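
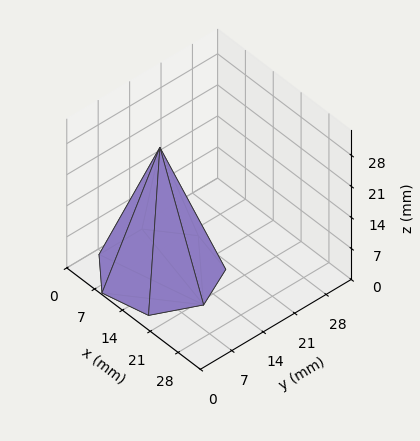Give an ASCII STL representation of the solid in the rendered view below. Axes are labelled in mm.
Reading the render: the shape is a regular 7-sided pyramid, base circumscribed radius ≈ 11 mm, apex at z ≈ 28 mm (dimensions read to the nearest mm from the axis ticks). For the STL, each face is triangulated and given an outward normal.

solid part
  facet normal 0.0000 0.0000 -1.0000
    outer loop
      vertex 8.552 21.724 0.000
      vertex 17.858 19.600 0.000
      vertex 22.000 11.000 0.000
    endloop
  endfacet
  facet normal 0.0000 0.0000 -1.0000
    outer loop
      vertex 1.089 15.773 0.000
      vertex 8.552 21.724 0.000
      vertex 22.000 11.000 0.000
    endloop
  endfacet
  facet normal 0.0000 0.0000 -1.0000
    outer loop
      vertex 1.089 6.227 0.000
      vertex 1.089 15.773 0.000
      vertex 22.000 11.000 0.000
    endloop
  endfacet
  facet normal 0.0000 0.0000 -1.0000
    outer loop
      vertex 8.552 0.276 0.000
      vertex 1.089 6.227 0.000
      vertex 22.000 11.000 0.000
    endloop
  endfacet
  facet normal 0.0000 0.0000 -1.0000
    outer loop
      vertex 17.858 2.400 0.000
      vertex 8.552 0.276 0.000
      vertex 22.000 11.000 0.000
    endloop
  endfacet
  facet normal 0.8493 0.4091 0.3337
    outer loop
      vertex 22.000 11.000 0.000
      vertex 17.858 19.600 0.000
      vertex 11.000 11.000 28.000
    endloop
  endfacet
  facet normal 0.2098 0.9191 0.3337
    outer loop
      vertex 17.858 19.600 0.000
      vertex 8.552 21.724 0.000
      vertex 11.000 11.000 28.000
    endloop
  endfacet
  facet normal -0.5877 0.7370 0.3337
    outer loop
      vertex 8.552 21.724 0.000
      vertex 1.089 15.773 0.000
      vertex 11.000 11.000 28.000
    endloop
  endfacet
  facet normal -0.9427 0.0000 0.3337
    outer loop
      vertex 1.089 15.773 0.000
      vertex 1.089 6.227 0.000
      vertex 11.000 11.000 28.000
    endloop
  endfacet
  facet normal -0.5877 -0.7370 0.3337
    outer loop
      vertex 1.089 6.227 0.000
      vertex 8.552 0.276 0.000
      vertex 11.000 11.000 28.000
    endloop
  endfacet
  facet normal 0.2098 -0.9191 0.3337
    outer loop
      vertex 8.552 0.276 0.000
      vertex 17.858 2.400 0.000
      vertex 11.000 11.000 28.000
    endloop
  endfacet
  facet normal 0.8493 -0.4091 0.3337
    outer loop
      vertex 17.858 2.400 0.000
      vertex 22.000 11.000 0.000
      vertex 11.000 11.000 28.000
    endloop
  endfacet
endsolid part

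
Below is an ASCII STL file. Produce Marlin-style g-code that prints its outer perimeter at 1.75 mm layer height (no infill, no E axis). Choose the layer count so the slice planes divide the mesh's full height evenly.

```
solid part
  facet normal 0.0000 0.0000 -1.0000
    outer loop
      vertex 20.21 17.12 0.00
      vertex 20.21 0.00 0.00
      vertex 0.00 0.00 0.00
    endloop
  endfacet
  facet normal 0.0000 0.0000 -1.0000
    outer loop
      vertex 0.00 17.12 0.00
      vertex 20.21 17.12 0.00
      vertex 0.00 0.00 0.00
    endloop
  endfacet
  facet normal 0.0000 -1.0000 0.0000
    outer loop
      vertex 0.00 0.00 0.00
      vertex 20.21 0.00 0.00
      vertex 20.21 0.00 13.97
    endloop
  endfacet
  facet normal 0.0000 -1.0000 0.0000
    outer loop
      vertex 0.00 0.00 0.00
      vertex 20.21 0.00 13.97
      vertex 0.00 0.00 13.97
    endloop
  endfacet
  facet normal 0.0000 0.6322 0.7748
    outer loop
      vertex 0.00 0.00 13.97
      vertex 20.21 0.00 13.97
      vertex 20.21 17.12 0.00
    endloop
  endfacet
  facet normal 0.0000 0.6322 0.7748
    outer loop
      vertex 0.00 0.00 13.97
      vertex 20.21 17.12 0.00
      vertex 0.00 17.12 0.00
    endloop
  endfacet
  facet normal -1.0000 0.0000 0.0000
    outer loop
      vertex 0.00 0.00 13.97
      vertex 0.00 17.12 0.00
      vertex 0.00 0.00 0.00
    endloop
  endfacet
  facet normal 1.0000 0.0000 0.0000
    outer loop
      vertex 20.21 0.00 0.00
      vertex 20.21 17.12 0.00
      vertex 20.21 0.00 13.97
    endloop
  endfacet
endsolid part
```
; perimeter-only toolpath
G21 ; units = mm
G90 ; absolute positioning
G28 ; home
; layer 1
G0 Z1.75
G0 X0.00 Y0.00
G1 X20.21 Y0.00
G1 X20.21 Y14.98
G1 X0.00 Y14.98
G1 X0.00 Y0.00
; layer 2
G0 Z3.49
G0 X0.00 Y0.00
G1 X20.21 Y0.00
G1 X20.21 Y12.84
G1 X0.00 Y12.84
G1 X0.00 Y0.00
; layer 3
G0 Z5.24
G0 X0.00 Y0.00
G1 X20.21 Y0.00
G1 X20.21 Y10.70
G1 X0.00 Y10.70
G1 X0.00 Y0.00
; layer 4
G0 Z6.99
G0 X0.00 Y0.00
G1 X20.21 Y0.00
G1 X20.21 Y8.56
G1 X0.00 Y8.56
G1 X0.00 Y0.00
; layer 5
G0 Z8.73
G0 X0.00 Y0.00
G1 X20.21 Y0.00
G1 X20.21 Y6.42
G1 X0.00 Y6.42
G1 X0.00 Y0.00
; layer 6
G0 Z10.48
G0 X0.00 Y0.00
G1 X20.21 Y0.00
G1 X20.21 Y4.28
G1 X0.00 Y4.28
G1 X0.00 Y0.00
; layer 7
G0 Z12.22
G0 X0.00 Y0.00
G1 X20.21 Y0.00
G1 X20.21 Y2.14
G1 X0.00 Y2.14
G1 X0.00 Y0.00
M2 ; end

The solid is a wedge (ramp): 20.2 × 17.1 mm base, rising to 14 mm along the y=0 edge and sloping linearly to z=0 at y=17.1. Slicing at Δz = 1.75 mm — 8 equal slices spanning the solid's height, so layer i sits at z = i·h/8 — gives 7 non-empty perimeters. Each is a 4-segment closed polygon; G0 lifts to the layer z and rapids to the start vertex, then G1 traces the edges. The cross-section shrinks linearly with z (the slice at the apex is degenerate and omitted).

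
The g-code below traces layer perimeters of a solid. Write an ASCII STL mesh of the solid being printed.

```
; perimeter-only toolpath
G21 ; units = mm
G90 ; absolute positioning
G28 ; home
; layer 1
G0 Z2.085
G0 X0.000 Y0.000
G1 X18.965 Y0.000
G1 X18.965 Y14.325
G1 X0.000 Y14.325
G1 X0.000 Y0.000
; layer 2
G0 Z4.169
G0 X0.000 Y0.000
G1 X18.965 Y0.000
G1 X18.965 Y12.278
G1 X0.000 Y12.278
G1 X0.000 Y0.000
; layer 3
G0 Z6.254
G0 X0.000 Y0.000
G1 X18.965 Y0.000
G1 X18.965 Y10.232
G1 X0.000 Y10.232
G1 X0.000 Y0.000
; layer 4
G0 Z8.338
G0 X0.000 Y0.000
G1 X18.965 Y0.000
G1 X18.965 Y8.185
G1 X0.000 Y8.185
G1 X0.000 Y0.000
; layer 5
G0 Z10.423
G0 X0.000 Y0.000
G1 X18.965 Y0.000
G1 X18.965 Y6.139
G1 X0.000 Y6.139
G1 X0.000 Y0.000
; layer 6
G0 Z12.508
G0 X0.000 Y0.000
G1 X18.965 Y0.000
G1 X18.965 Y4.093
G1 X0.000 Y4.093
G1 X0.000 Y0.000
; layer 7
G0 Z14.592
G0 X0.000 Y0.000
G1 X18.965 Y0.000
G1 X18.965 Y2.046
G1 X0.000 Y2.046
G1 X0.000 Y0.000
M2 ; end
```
solid part
  facet normal 0.0000 0.0000 -1.0000
    outer loop
      vertex 18.965 16.371 0.000
      vertex 18.965 0.000 0.000
      vertex 0.000 0.000 0.000
    endloop
  endfacet
  facet normal 0.0000 0.0000 -1.0000
    outer loop
      vertex 0.000 16.371 0.000
      vertex 18.965 16.371 0.000
      vertex 0.000 0.000 0.000
    endloop
  endfacet
  facet normal 0.0000 -1.0000 0.0000
    outer loop
      vertex 0.000 0.000 0.000
      vertex 18.965 0.000 0.000
      vertex 18.965 0.000 16.677
    endloop
  endfacet
  facet normal 0.0000 -1.0000 0.0000
    outer loop
      vertex 0.000 0.000 0.000
      vertex 18.965 0.000 16.677
      vertex 0.000 0.000 16.677
    endloop
  endfacet
  facet normal 0.0000 0.7136 0.7005
    outer loop
      vertex 0.000 0.000 16.677
      vertex 18.965 0.000 16.677
      vertex 18.965 16.371 0.000
    endloop
  endfacet
  facet normal 0.0000 0.7136 0.7005
    outer loop
      vertex 0.000 0.000 16.677
      vertex 18.965 16.371 0.000
      vertex 0.000 16.371 0.000
    endloop
  endfacet
  facet normal -1.0000 0.0000 0.0000
    outer loop
      vertex 0.000 0.000 16.677
      vertex 0.000 16.371 0.000
      vertex 0.000 0.000 0.000
    endloop
  endfacet
  facet normal 1.0000 0.0000 0.0000
    outer loop
      vertex 18.965 0.000 0.000
      vertex 18.965 16.371 0.000
      vertex 18.965 0.000 16.677
    endloop
  endfacet
endsolid part

The G0 Z moves step by Δz≈2.085 mm. The G1 loops shrink linearly with z, so the solid tapers from its base footprint up to z≈16.7. Closing with a flat bottom cap and the tapered top and triangulating gives 8 facets — a wedge (ramp): 19 × 16.4 mm base, rising to 16.7 mm along the y=0 edge and sloping linearly to z=0 at y=16.4.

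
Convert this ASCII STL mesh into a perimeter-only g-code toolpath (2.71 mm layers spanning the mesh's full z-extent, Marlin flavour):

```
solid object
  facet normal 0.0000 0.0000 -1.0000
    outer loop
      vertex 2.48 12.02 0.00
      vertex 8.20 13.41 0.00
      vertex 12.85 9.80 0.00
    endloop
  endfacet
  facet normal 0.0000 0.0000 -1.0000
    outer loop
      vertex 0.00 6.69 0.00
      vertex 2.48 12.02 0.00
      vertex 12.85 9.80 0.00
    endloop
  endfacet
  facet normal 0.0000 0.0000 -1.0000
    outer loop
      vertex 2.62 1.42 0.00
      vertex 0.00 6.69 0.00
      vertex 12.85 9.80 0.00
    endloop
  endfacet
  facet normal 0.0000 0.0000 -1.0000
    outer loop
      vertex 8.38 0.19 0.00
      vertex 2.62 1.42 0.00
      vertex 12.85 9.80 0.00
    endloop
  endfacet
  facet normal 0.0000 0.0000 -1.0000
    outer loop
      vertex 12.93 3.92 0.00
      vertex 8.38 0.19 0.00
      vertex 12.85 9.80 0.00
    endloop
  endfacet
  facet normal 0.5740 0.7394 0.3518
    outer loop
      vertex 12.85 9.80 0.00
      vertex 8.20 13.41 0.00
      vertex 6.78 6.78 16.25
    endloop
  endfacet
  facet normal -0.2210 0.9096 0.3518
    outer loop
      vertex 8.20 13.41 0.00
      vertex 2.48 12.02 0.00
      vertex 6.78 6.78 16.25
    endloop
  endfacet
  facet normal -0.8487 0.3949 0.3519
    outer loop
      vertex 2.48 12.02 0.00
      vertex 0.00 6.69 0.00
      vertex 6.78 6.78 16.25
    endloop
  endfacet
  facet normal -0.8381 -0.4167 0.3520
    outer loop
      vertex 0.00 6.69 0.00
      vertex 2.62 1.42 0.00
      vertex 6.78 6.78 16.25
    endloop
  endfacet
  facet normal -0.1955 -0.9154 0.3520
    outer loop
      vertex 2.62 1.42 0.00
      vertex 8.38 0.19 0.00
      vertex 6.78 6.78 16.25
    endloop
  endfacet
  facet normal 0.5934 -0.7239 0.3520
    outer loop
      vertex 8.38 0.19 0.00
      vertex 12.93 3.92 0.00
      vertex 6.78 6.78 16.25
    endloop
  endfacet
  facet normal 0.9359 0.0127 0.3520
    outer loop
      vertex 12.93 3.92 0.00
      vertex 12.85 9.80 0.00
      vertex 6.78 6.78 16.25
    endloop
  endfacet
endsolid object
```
; perimeter-only toolpath
G21 ; units = mm
G90 ; absolute positioning
G28 ; home
; layer 1
G0 Z2.71
G0 X11.84 Y9.30
G1 X7.96 Y12.30
G1 X3.20 Y11.15
G1 X1.13 Y6.71
G1 X3.31 Y2.31
G1 X8.11 Y1.29
G1 X11.90 Y4.40
G1 X11.84 Y9.30
; layer 2
G0 Z5.42
G0 X10.83 Y8.79
G1 X7.73 Y11.20
G1 X3.91 Y10.27
G1 X2.26 Y6.72
G1 X4.01 Y3.21
G1 X7.85 Y2.39
G1 X10.88 Y4.87
G1 X10.83 Y8.79
; layer 3
G0 Z8.12
G0 X9.81 Y8.29
G1 X7.49 Y10.10
G1 X4.63 Y9.40
G1 X3.39 Y6.74
G1 X4.70 Y4.10
G1 X7.58 Y3.49
G1 X9.86 Y5.35
G1 X9.81 Y8.29
; layer 4
G0 Z10.83
G0 X8.80 Y7.79
G1 X7.25 Y8.99
G1 X5.35 Y8.53
G1 X4.52 Y6.75
G1 X5.39 Y4.99
G1 X7.31 Y4.58
G1 X8.83 Y5.83
G1 X8.80 Y7.79
; layer 5
G0 Z13.54
G0 X7.79 Y7.28
G1 X7.02 Y7.88
G1 X6.06 Y7.65
G1 X5.65 Y6.77
G1 X6.09 Y5.89
G1 X7.05 Y5.68
G1 X7.80 Y6.30
G1 X7.79 Y7.28
M2 ; end

The solid is a regular 7-sided pyramid, base circumscribed radius ≈ 6.78 mm, apex at z ≈ 16.2 mm. Slicing at Δz = 2.71 mm — 6 equal slices spanning the solid's height, so layer i sits at z = i·h/6 — gives 5 non-empty perimeters. Each is a 7-segment closed polygon; G0 lifts to the layer z and rapids to the start vertex, then G1 traces the edges. The cross-section shrinks linearly with z (the slice at the apex is degenerate and omitted).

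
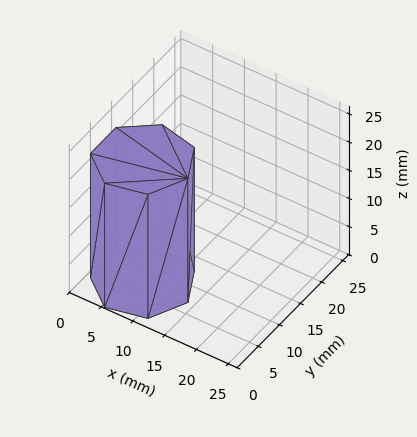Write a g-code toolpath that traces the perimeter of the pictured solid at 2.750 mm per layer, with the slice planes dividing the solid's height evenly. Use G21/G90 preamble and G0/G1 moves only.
Reading the render: the shape is a regular 7-sided prism (a cylinder approximated with 7 flat sides), circumscribed radius ≈ 7 mm, height ≈ 22 mm (dimensions read to the nearest mm from the axis ticks). For the g-code, the solid's height is divided into equal slices at the stated Δz and each level perimeter traced with G1 moves after a G0 lift.

; perimeter-only toolpath
G21 ; units = mm
G90 ; absolute positioning
G28 ; home
; layer 1
G0 Z2.750
G0 X14.000 Y7.000
G1 X11.364 Y12.473
G1 X5.442 Y13.824
G1 X0.693 Y10.037
G1 X0.693 Y3.963
G1 X5.442 Y0.176
G1 X11.364 Y1.527
G1 X14.000 Y7.000
; layer 2
G0 Z5.500
G0 X14.000 Y7.000
G1 X11.364 Y12.473
G1 X5.442 Y13.824
G1 X0.693 Y10.037
G1 X0.693 Y3.963
G1 X5.442 Y0.176
G1 X11.364 Y1.527
G1 X14.000 Y7.000
; layer 3
G0 Z8.250
G0 X14.000 Y7.000
G1 X11.364 Y12.473
G1 X5.442 Y13.824
G1 X0.693 Y10.037
G1 X0.693 Y3.963
G1 X5.442 Y0.176
G1 X11.364 Y1.527
G1 X14.000 Y7.000
; layer 4
G0 Z11.000
G0 X14.000 Y7.000
G1 X11.364 Y12.473
G1 X5.442 Y13.824
G1 X0.693 Y10.037
G1 X0.693 Y3.963
G1 X5.442 Y0.176
G1 X11.364 Y1.527
G1 X14.000 Y7.000
; layer 5
G0 Z13.750
G0 X14.000 Y7.000
G1 X11.364 Y12.473
G1 X5.442 Y13.824
G1 X0.693 Y10.037
G1 X0.693 Y3.963
G1 X5.442 Y0.176
G1 X11.364 Y1.527
G1 X14.000 Y7.000
; layer 6
G0 Z16.500
G0 X14.000 Y7.000
G1 X11.364 Y12.473
G1 X5.442 Y13.824
G1 X0.693 Y10.037
G1 X0.693 Y3.963
G1 X5.442 Y0.176
G1 X11.364 Y1.527
G1 X14.000 Y7.000
; layer 7
G0 Z19.250
G0 X14.000 Y7.000
G1 X11.364 Y12.473
G1 X5.442 Y13.824
G1 X0.693 Y10.037
G1 X0.693 Y3.963
G1 X5.442 Y0.176
G1 X11.364 Y1.527
G1 X14.000 Y7.000
; layer 8
G0 Z22.000
G0 X14.000 Y7.000
G1 X11.364 Y12.473
G1 X5.442 Y13.824
G1 X0.693 Y10.037
G1 X0.693 Y3.963
G1 X5.442 Y0.176
G1 X11.364 Y1.527
G1 X14.000 Y7.000
M2 ; end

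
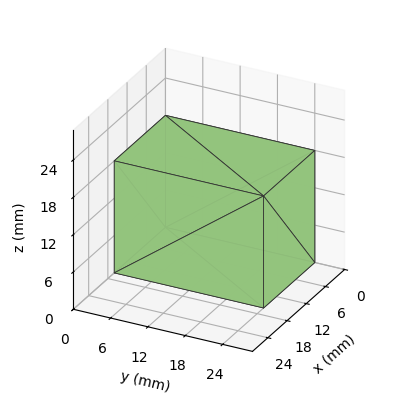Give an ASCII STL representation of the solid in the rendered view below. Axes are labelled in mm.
Reading the render: the shape is a rectangular box, roughly 16 × 24 mm footprint and 18 mm tall (dimensions read to the nearest mm from the axis ticks). For the STL, each face is triangulated and given an outward normal.

solid part
  facet normal 0.0000 0.0000 -1.0000
    outer loop
      vertex 16.0 24.0 0.0
      vertex 16.0 0.0 0.0
      vertex 0.0 0.0 0.0
    endloop
  endfacet
  facet normal 0.0000 0.0000 -1.0000
    outer loop
      vertex 0.0 24.0 0.0
      vertex 16.0 24.0 0.0
      vertex 0.0 0.0 0.0
    endloop
  endfacet
  facet normal 0.0000 0.0000 1.0000
    outer loop
      vertex 0.0 0.0 18.0
      vertex 16.0 0.0 18.0
      vertex 16.0 24.0 18.0
    endloop
  endfacet
  facet normal 0.0000 0.0000 1.0000
    outer loop
      vertex 0.0 0.0 18.0
      vertex 16.0 24.0 18.0
      vertex 0.0 24.0 18.0
    endloop
  endfacet
  facet normal 0.0000 -1.0000 0.0000
    outer loop
      vertex 0.0 0.0 0.0
      vertex 16.0 0.0 0.0
      vertex 16.0 0.0 18.0
    endloop
  endfacet
  facet normal 0.0000 -1.0000 0.0000
    outer loop
      vertex 0.0 0.0 0.0
      vertex 16.0 0.0 18.0
      vertex 0.0 0.0 18.0
    endloop
  endfacet
  facet normal 0.0000 1.0000 0.0000
    outer loop
      vertex 16.0 24.0 18.0
      vertex 16.0 24.0 0.0
      vertex 0.0 24.0 0.0
    endloop
  endfacet
  facet normal 0.0000 1.0000 0.0000
    outer loop
      vertex 0.0 24.0 18.0
      vertex 16.0 24.0 18.0
      vertex 0.0 24.0 0.0
    endloop
  endfacet
  facet normal -1.0000 0.0000 0.0000
    outer loop
      vertex 0.0 24.0 18.0
      vertex 0.0 24.0 0.0
      vertex 0.0 0.0 0.0
    endloop
  endfacet
  facet normal -1.0000 0.0000 0.0000
    outer loop
      vertex 0.0 0.0 18.0
      vertex 0.0 24.0 18.0
      vertex 0.0 0.0 0.0
    endloop
  endfacet
  facet normal 1.0000 0.0000 0.0000
    outer loop
      vertex 16.0 0.0 0.0
      vertex 16.0 24.0 0.0
      vertex 16.0 24.0 18.0
    endloop
  endfacet
  facet normal 1.0000 0.0000 0.0000
    outer loop
      vertex 16.0 0.0 0.0
      vertex 16.0 24.0 18.0
      vertex 16.0 0.0 18.0
    endloop
  endfacet
endsolid part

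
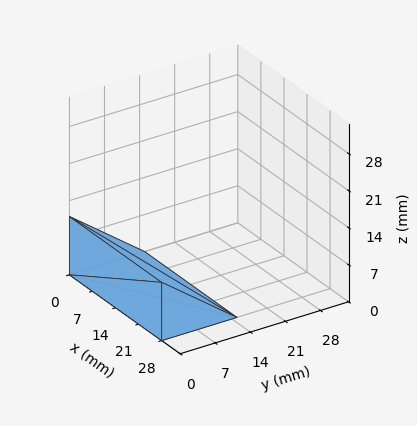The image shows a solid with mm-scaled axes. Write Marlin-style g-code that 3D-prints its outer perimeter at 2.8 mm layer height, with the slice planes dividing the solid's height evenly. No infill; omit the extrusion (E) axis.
Reading the render: the shape is a wedge (ramp): 28 × 15 mm base, rising to 11 mm along the y=0 edge and sloping linearly to z=0 at y=15 (dimensions read to the nearest mm from the axis ticks). For the g-code, the solid's height is divided into equal slices at the stated Δz and each level perimeter traced with G1 moves after a G0 lift.

; perimeter-only toolpath
G21 ; units = mm
G90 ; absolute positioning
G28 ; home
; layer 1
G0 Z2.8
G0 X0.0 Y0.0
G1 X28.0 Y0.0
G1 X28.0 Y11.2
G1 X0.0 Y11.2
G1 X0.0 Y0.0
; layer 2
G0 Z5.5
G0 X0.0 Y0.0
G1 X28.0 Y0.0
G1 X28.0 Y7.5
G1 X0.0 Y7.5
G1 X0.0 Y0.0
; layer 3
G0 Z8.2
G0 X0.0 Y0.0
G1 X28.0 Y0.0
G1 X28.0 Y3.8
G1 X0.0 Y3.8
G1 X0.0 Y0.0
M2 ; end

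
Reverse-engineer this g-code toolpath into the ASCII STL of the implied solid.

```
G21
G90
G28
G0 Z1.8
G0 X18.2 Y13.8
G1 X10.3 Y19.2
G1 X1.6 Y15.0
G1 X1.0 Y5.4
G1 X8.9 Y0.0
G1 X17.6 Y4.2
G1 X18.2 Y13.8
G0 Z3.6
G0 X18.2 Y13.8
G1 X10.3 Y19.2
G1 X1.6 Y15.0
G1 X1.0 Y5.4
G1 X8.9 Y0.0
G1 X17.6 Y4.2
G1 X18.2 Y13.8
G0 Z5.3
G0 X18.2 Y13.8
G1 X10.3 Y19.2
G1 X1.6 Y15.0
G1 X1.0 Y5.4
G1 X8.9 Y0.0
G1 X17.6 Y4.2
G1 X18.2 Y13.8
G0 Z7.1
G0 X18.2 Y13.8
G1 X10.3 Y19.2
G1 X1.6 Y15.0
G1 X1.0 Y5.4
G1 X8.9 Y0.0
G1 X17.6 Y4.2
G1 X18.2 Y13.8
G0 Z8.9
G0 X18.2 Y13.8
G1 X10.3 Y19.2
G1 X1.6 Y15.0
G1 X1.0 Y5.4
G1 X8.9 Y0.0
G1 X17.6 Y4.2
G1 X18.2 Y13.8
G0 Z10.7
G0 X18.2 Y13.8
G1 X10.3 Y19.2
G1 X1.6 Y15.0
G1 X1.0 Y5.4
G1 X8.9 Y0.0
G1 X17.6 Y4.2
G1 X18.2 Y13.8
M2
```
solid part
  facet normal 0.0000 0.0000 -1.0000
    outer loop
      vertex 1.6 15.0 0.0
      vertex 10.3 19.2 0.0
      vertex 18.2 13.8 0.0
    endloop
  endfacet
  facet normal 0.0000 0.0000 -1.0000
    outer loop
      vertex 1.0 5.4 0.0
      vertex 1.6 15.0 0.0
      vertex 18.2 13.8 0.0
    endloop
  endfacet
  facet normal 0.0000 0.0000 -1.0000
    outer loop
      vertex 8.9 0.0 0.0
      vertex 1.0 5.4 0.0
      vertex 18.2 13.8 0.0
    endloop
  endfacet
  facet normal 0.0000 0.0000 -1.0000
    outer loop
      vertex 17.6 4.2 0.0
      vertex 8.9 0.0 0.0
      vertex 18.2 13.8 0.0
    endloop
  endfacet
  facet normal 0.0000 0.0000 1.0000
    outer loop
      vertex 18.2 13.8 10.7
      vertex 10.3 19.2 10.7
      vertex 1.6 15.0 10.7
    endloop
  endfacet
  facet normal 0.0000 0.0000 1.0000
    outer loop
      vertex 18.2 13.8 10.7
      vertex 1.6 15.0 10.7
      vertex 1.0 5.4 10.7
    endloop
  endfacet
  facet normal 0.0000 0.0000 1.0000
    outer loop
      vertex 18.2 13.8 10.7
      vertex 1.0 5.4 10.7
      vertex 8.9 0.0 10.7
    endloop
  endfacet
  facet normal 0.0000 0.0000 1.0000
    outer loop
      vertex 18.2 13.8 10.7
      vertex 8.9 0.0 10.7
      vertex 17.6 4.2 10.7
    endloop
  endfacet
  facet normal 0.5643 0.8256 0.0000
    outer loop
      vertex 18.2 13.8 0.0
      vertex 10.3 19.2 0.0
      vertex 10.3 19.2 10.7
    endloop
  endfacet
  facet normal 0.5643 0.8256 0.0000
    outer loop
      vertex 18.2 13.8 0.0
      vertex 10.3 19.2 10.7
      vertex 18.2 13.8 10.7
    endloop
  endfacet
  facet normal -0.4347 0.9006 0.0000
    outer loop
      vertex 10.3 19.2 0.0
      vertex 1.6 15.0 0.0
      vertex 1.6 15.0 10.7
    endloop
  endfacet
  facet normal -0.4347 0.9006 0.0000
    outer loop
      vertex 10.3 19.2 0.0
      vertex 1.6 15.0 10.7
      vertex 10.3 19.2 10.7
    endloop
  endfacet
  facet normal -0.9981 0.0624 0.0000
    outer loop
      vertex 1.6 15.0 0.0
      vertex 1.0 5.4 0.0
      vertex 1.0 5.4 10.7
    endloop
  endfacet
  facet normal -0.9981 0.0624 0.0000
    outer loop
      vertex 1.6 15.0 0.0
      vertex 1.0 5.4 10.7
      vertex 1.6 15.0 10.7
    endloop
  endfacet
  facet normal -0.5643 -0.8256 0.0000
    outer loop
      vertex 1.0 5.4 0.0
      vertex 8.9 0.0 0.0
      vertex 8.9 0.0 10.7
    endloop
  endfacet
  facet normal -0.5643 -0.8256 0.0000
    outer loop
      vertex 1.0 5.4 0.0
      vertex 8.9 0.0 10.7
      vertex 1.0 5.4 10.7
    endloop
  endfacet
  facet normal 0.4347 -0.9006 0.0000
    outer loop
      vertex 8.9 0.0 0.0
      vertex 17.6 4.2 0.0
      vertex 17.6 4.2 10.7
    endloop
  endfacet
  facet normal 0.4347 -0.9006 0.0000
    outer loop
      vertex 8.9 0.0 0.0
      vertex 17.6 4.2 10.7
      vertex 8.9 0.0 10.7
    endloop
  endfacet
  facet normal 0.9981 -0.0624 0.0000
    outer loop
      vertex 17.6 4.2 0.0
      vertex 18.2 13.8 0.0
      vertex 18.2 13.8 10.7
    endloop
  endfacet
  facet normal 0.9981 -0.0624 0.0000
    outer loop
      vertex 17.6 4.2 0.0
      vertex 18.2 13.8 10.7
      vertex 17.6 4.2 10.7
    endloop
  endfacet
endsolid part

The G0 Z moves step by Δz≈1.8 mm. Every layer's G1 loop is the same polygon, so the solid is a straight extrusion of it from z=0 to z≈10.7. Closing with flat bottom and top caps and triangulating gives 20 facets — a regular 6-sided prism (a cylinder approximated with 6 flat sides), circumscribed radius ≈ 9.6 mm, height ≈ 10.7 mm.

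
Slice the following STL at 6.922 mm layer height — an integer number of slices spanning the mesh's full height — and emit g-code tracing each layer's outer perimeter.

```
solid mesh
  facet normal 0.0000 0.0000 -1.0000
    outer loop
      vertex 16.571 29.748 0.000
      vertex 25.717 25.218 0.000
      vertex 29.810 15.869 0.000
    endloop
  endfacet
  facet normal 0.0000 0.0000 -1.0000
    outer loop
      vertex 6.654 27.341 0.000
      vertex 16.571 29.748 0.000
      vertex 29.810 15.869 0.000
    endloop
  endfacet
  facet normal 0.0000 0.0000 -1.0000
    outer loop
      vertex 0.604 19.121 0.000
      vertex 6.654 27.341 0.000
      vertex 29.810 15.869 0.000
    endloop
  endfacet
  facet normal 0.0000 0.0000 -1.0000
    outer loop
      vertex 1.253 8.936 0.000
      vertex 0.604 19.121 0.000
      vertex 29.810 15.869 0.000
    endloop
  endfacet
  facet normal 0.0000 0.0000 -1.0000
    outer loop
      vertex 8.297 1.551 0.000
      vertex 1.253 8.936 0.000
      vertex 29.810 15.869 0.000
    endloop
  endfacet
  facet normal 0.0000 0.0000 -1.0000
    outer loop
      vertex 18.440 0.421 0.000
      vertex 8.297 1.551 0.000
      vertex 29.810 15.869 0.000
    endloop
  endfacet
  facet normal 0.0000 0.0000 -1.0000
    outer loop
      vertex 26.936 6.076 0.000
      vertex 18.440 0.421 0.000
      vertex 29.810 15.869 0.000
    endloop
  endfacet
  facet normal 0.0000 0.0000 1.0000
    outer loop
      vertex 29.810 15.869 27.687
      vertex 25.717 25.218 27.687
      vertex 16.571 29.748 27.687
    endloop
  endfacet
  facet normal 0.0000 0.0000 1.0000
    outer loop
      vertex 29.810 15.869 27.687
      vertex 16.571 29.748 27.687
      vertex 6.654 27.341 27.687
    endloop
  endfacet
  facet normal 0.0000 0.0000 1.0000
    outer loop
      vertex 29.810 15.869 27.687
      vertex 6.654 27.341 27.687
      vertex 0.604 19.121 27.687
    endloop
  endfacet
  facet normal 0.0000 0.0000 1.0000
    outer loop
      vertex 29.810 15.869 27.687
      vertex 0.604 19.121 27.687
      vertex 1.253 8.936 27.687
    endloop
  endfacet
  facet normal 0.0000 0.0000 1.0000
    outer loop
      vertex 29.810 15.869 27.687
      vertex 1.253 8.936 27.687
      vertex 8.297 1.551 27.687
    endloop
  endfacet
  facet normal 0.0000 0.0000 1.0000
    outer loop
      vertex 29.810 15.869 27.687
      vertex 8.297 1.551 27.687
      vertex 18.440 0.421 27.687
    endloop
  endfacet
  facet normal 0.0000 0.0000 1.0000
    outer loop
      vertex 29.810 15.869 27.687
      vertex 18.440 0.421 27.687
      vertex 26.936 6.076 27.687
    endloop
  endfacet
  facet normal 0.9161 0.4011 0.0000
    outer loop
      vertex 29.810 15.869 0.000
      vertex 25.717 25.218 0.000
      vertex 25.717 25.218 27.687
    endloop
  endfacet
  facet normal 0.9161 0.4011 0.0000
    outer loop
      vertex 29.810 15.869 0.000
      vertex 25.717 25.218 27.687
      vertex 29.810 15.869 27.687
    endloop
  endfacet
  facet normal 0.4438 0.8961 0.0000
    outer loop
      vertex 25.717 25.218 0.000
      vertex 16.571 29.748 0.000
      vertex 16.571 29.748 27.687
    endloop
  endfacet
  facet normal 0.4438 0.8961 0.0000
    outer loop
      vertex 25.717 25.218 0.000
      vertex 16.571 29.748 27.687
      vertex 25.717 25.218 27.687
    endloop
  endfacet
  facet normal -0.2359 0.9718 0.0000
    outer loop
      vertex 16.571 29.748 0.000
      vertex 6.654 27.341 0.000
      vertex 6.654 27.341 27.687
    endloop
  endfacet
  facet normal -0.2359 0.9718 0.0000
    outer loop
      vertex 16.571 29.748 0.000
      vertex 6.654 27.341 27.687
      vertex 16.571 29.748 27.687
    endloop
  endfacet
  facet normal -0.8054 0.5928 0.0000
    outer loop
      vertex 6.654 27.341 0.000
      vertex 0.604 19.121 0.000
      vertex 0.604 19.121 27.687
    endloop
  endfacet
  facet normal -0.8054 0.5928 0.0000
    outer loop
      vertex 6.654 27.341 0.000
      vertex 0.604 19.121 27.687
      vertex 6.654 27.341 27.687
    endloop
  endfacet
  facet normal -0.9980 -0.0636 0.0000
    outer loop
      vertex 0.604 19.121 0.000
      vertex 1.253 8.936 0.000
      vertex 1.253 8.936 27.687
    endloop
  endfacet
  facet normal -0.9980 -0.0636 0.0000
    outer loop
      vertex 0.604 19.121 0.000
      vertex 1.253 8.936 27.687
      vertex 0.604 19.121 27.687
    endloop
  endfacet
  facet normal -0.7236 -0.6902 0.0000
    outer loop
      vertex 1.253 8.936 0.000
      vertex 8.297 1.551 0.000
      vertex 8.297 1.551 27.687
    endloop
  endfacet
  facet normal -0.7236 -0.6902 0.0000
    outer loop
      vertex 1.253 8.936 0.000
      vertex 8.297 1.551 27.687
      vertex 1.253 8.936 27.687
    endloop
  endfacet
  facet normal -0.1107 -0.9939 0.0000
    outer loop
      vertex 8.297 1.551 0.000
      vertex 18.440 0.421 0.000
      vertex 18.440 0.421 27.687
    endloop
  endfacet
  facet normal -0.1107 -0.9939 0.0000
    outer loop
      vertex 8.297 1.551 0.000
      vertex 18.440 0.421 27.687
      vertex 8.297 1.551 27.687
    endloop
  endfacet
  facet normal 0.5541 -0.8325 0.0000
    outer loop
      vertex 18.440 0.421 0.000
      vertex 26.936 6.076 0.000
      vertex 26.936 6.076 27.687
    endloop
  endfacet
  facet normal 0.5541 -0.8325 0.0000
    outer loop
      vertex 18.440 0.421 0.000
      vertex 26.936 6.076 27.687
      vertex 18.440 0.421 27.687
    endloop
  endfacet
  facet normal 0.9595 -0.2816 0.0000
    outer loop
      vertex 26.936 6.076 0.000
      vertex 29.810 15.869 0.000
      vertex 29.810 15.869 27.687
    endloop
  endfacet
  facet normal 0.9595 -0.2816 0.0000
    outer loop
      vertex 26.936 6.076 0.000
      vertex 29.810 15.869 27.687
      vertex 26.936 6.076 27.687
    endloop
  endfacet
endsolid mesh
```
; perimeter-only toolpath
G21 ; units = mm
G90 ; absolute positioning
G28 ; home
; layer 1
G0 Z6.922
G0 X29.810 Y15.869
G1 X25.717 Y25.218
G1 X16.571 Y29.748
G1 X6.654 Y27.341
G1 X0.604 Y19.121
G1 X1.253 Y8.936
G1 X8.297 Y1.551
G1 X18.440 Y0.421
G1 X26.936 Y6.076
G1 X29.810 Y15.869
; layer 2
G0 Z13.844
G0 X29.810 Y15.869
G1 X25.717 Y25.218
G1 X16.571 Y29.748
G1 X6.654 Y27.341
G1 X0.604 Y19.121
G1 X1.253 Y8.936
G1 X8.297 Y1.551
G1 X18.440 Y0.421
G1 X26.936 Y6.076
G1 X29.810 Y15.869
; layer 3
G0 Z20.765
G0 X29.810 Y15.869
G1 X25.717 Y25.218
G1 X16.571 Y29.748
G1 X6.654 Y27.341
G1 X0.604 Y19.121
G1 X1.253 Y8.936
G1 X8.297 Y1.551
G1 X18.440 Y0.421
G1 X26.936 Y6.076
G1 X29.810 Y15.869
; layer 4
G0 Z27.687
G0 X29.810 Y15.869
G1 X25.717 Y25.218
G1 X16.571 Y29.748
G1 X6.654 Y27.341
G1 X0.604 Y19.121
G1 X1.253 Y8.936
G1 X8.297 Y1.551
G1 X18.440 Y0.421
G1 X26.936 Y6.076
G1 X29.810 Y15.869
M2 ; end

The solid is a regular 9-sided prism (a cylinder approximated with 9 flat sides), circumscribed radius ≈ 14.9 mm, height ≈ 27.7 mm. Slicing at Δz = 6.922 mm — 4 equal slices spanning the solid's height, so layer i sits at z = i·h/4 — gives 4 non-empty perimeters. Each is a 9-segment closed polygon; G0 lifts to the layer z and rapids to the start vertex, then G1 traces the edges.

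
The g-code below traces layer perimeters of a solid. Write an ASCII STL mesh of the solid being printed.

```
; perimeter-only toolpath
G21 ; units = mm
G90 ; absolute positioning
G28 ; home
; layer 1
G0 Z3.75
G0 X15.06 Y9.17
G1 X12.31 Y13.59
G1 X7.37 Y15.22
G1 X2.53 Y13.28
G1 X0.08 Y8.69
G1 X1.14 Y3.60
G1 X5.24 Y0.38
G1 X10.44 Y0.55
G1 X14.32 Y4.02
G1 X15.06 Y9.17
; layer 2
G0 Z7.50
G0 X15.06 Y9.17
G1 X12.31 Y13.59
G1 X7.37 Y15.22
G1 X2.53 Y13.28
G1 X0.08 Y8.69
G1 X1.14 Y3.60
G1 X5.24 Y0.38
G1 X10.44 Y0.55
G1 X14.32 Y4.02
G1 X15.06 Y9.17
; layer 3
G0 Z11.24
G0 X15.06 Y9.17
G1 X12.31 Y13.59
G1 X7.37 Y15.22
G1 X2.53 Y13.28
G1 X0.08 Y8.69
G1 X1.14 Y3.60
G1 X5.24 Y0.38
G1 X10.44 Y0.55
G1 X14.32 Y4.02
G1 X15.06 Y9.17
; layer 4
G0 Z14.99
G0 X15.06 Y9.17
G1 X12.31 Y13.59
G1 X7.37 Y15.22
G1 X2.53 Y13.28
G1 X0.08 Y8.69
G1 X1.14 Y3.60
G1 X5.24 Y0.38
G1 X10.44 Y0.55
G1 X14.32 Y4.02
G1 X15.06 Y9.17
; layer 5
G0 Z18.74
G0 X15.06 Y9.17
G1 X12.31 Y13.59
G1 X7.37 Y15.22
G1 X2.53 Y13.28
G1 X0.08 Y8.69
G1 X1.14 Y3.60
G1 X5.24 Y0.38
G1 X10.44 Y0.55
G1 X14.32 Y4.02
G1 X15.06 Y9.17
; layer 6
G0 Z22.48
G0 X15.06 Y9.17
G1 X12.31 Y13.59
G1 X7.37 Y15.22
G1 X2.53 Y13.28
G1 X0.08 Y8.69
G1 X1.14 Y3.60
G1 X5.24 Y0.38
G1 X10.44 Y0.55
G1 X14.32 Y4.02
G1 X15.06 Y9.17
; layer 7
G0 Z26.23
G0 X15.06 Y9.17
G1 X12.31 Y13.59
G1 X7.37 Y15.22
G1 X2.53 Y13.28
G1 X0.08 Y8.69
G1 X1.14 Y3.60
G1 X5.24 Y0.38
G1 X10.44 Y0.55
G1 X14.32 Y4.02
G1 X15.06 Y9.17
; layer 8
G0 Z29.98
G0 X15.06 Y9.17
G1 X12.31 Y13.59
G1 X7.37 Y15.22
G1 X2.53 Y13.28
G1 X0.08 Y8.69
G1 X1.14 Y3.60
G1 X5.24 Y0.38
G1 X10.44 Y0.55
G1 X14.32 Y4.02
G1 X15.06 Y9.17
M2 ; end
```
solid part
  facet normal 0.0000 0.0000 -1.0000
    outer loop
      vertex 7.37 15.22 0.00
      vertex 12.31 13.59 0.00
      vertex 15.06 9.17 0.00
    endloop
  endfacet
  facet normal 0.0000 0.0000 -1.0000
    outer loop
      vertex 2.53 13.28 0.00
      vertex 7.37 15.22 0.00
      vertex 15.06 9.17 0.00
    endloop
  endfacet
  facet normal 0.0000 0.0000 -1.0000
    outer loop
      vertex 0.08 8.69 0.00
      vertex 2.53 13.28 0.00
      vertex 15.06 9.17 0.00
    endloop
  endfacet
  facet normal 0.0000 0.0000 -1.0000
    outer loop
      vertex 1.14 3.60 0.00
      vertex 0.08 8.69 0.00
      vertex 15.06 9.17 0.00
    endloop
  endfacet
  facet normal 0.0000 0.0000 -1.0000
    outer loop
      vertex 5.24 0.38 0.00
      vertex 1.14 3.60 0.00
      vertex 15.06 9.17 0.00
    endloop
  endfacet
  facet normal 0.0000 0.0000 -1.0000
    outer loop
      vertex 10.44 0.55 0.00
      vertex 5.24 0.38 0.00
      vertex 15.06 9.17 0.00
    endloop
  endfacet
  facet normal 0.0000 0.0000 -1.0000
    outer loop
      vertex 14.32 4.02 0.00
      vertex 10.44 0.55 0.00
      vertex 15.06 9.17 0.00
    endloop
  endfacet
  facet normal 0.0000 0.0000 1.0000
    outer loop
      vertex 15.06 9.17 29.98
      vertex 12.31 13.59 29.98
      vertex 7.37 15.22 29.98
    endloop
  endfacet
  facet normal 0.0000 0.0000 1.0000
    outer loop
      vertex 15.06 9.17 29.98
      vertex 7.37 15.22 29.98
      vertex 2.53 13.28 29.98
    endloop
  endfacet
  facet normal 0.0000 0.0000 1.0000
    outer loop
      vertex 15.06 9.17 29.98
      vertex 2.53 13.28 29.98
      vertex 0.08 8.69 29.98
    endloop
  endfacet
  facet normal 0.0000 0.0000 1.0000
    outer loop
      vertex 15.06 9.17 29.98
      vertex 0.08 8.69 29.98
      vertex 1.14 3.60 29.98
    endloop
  endfacet
  facet normal 0.0000 0.0000 1.0000
    outer loop
      vertex 15.06 9.17 29.98
      vertex 1.14 3.60 29.98
      vertex 5.24 0.38 29.98
    endloop
  endfacet
  facet normal 0.0000 0.0000 1.0000
    outer loop
      vertex 15.06 9.17 29.98
      vertex 5.24 0.38 29.98
      vertex 10.44 0.55 29.98
    endloop
  endfacet
  facet normal 0.0000 0.0000 1.0000
    outer loop
      vertex 15.06 9.17 29.98
      vertex 10.44 0.55 29.98
      vertex 14.32 4.02 29.98
    endloop
  endfacet
  facet normal 0.8491 0.5283 0.0000
    outer loop
      vertex 15.06 9.17 0.00
      vertex 12.31 13.59 0.00
      vertex 12.31 13.59 29.98
    endloop
  endfacet
  facet normal 0.8491 0.5283 0.0000
    outer loop
      vertex 15.06 9.17 0.00
      vertex 12.31 13.59 29.98
      vertex 15.06 9.17 29.98
    endloop
  endfacet
  facet normal 0.3133 0.9496 0.0000
    outer loop
      vertex 12.31 13.59 0.00
      vertex 7.37 15.22 0.00
      vertex 7.37 15.22 29.98
    endloop
  endfacet
  facet normal 0.3133 0.9496 0.0000
    outer loop
      vertex 12.31 13.59 0.00
      vertex 7.37 15.22 29.98
      vertex 12.31 13.59 29.98
    endloop
  endfacet
  facet normal -0.3721 0.9282 0.0000
    outer loop
      vertex 7.37 15.22 0.00
      vertex 2.53 13.28 0.00
      vertex 2.53 13.28 29.98
    endloop
  endfacet
  facet normal -0.3721 0.9282 0.0000
    outer loop
      vertex 7.37 15.22 0.00
      vertex 2.53 13.28 29.98
      vertex 7.37 15.22 29.98
    endloop
  endfacet
  facet normal -0.8822 0.4709 0.0000
    outer loop
      vertex 2.53 13.28 0.00
      vertex 0.08 8.69 0.00
      vertex 0.08 8.69 29.98
    endloop
  endfacet
  facet normal -0.8822 0.4709 0.0000
    outer loop
      vertex 2.53 13.28 0.00
      vertex 0.08 8.69 29.98
      vertex 2.53 13.28 29.98
    endloop
  endfacet
  facet normal -0.9790 -0.2039 0.0000
    outer loop
      vertex 0.08 8.69 0.00
      vertex 1.14 3.60 0.00
      vertex 1.14 3.60 29.98
    endloop
  endfacet
  facet normal -0.9790 -0.2039 0.0000
    outer loop
      vertex 0.08 8.69 0.00
      vertex 1.14 3.60 29.98
      vertex 0.08 8.69 29.98
    endloop
  endfacet
  facet normal -0.6177 -0.7865 0.0000
    outer loop
      vertex 1.14 3.60 0.00
      vertex 5.24 0.38 0.00
      vertex 5.24 0.38 29.98
    endloop
  endfacet
  facet normal -0.6177 -0.7865 0.0000
    outer loop
      vertex 1.14 3.60 0.00
      vertex 5.24 0.38 29.98
      vertex 1.14 3.60 29.98
    endloop
  endfacet
  facet normal 0.0327 -0.9995 0.0000
    outer loop
      vertex 5.24 0.38 0.00
      vertex 10.44 0.55 0.00
      vertex 10.44 0.55 29.98
    endloop
  endfacet
  facet normal 0.0327 -0.9995 0.0000
    outer loop
      vertex 5.24 0.38 0.00
      vertex 10.44 0.55 29.98
      vertex 5.24 0.38 29.98
    endloop
  endfacet
  facet normal 0.6666 -0.7454 0.0000
    outer loop
      vertex 10.44 0.55 0.00
      vertex 14.32 4.02 0.00
      vertex 14.32 4.02 29.98
    endloop
  endfacet
  facet normal 0.6666 -0.7454 0.0000
    outer loop
      vertex 10.44 0.55 0.00
      vertex 14.32 4.02 29.98
      vertex 10.44 0.55 29.98
    endloop
  endfacet
  facet normal 0.9898 -0.1422 0.0000
    outer loop
      vertex 14.32 4.02 0.00
      vertex 15.06 9.17 0.00
      vertex 15.06 9.17 29.98
    endloop
  endfacet
  facet normal 0.9898 -0.1422 0.0000
    outer loop
      vertex 14.32 4.02 0.00
      vertex 15.06 9.17 29.98
      vertex 14.32 4.02 29.98
    endloop
  endfacet
endsolid part

The G0 Z moves step by Δz≈3.75 mm. Every layer's G1 loop is the same polygon, so the solid is a straight extrusion of it from z=0 to z≈30. Closing with flat bottom and top caps and triangulating gives 32 facets — a regular 9-sided prism (a cylinder approximated with 9 flat sides), circumscribed radius ≈ 7.61 mm, height ≈ 30 mm.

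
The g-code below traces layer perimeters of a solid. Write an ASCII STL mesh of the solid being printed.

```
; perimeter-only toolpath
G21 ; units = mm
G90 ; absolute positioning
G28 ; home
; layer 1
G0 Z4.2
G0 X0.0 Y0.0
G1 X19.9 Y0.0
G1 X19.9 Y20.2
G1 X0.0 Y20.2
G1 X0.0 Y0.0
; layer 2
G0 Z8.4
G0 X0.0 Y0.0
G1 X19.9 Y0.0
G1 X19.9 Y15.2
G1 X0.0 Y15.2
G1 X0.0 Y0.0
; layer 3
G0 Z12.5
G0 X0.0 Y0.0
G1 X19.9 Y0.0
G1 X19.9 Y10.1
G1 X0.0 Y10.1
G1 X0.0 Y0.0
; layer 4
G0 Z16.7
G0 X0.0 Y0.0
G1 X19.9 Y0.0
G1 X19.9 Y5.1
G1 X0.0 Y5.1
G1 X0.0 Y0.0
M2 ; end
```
solid part
  facet normal 0.0000 0.0000 -1.0000
    outer loop
      vertex 19.9 25.3 0.0
      vertex 19.9 0.0 0.0
      vertex 0.0 0.0 0.0
    endloop
  endfacet
  facet normal 0.0000 0.0000 -1.0000
    outer loop
      vertex 0.0 25.3 0.0
      vertex 19.9 25.3 0.0
      vertex 0.0 0.0 0.0
    endloop
  endfacet
  facet normal 0.0000 -1.0000 0.0000
    outer loop
      vertex 0.0 0.0 0.0
      vertex 19.9 0.0 0.0
      vertex 19.9 0.0 20.9
    endloop
  endfacet
  facet normal 0.0000 -1.0000 0.0000
    outer loop
      vertex 0.0 0.0 0.0
      vertex 19.9 0.0 20.9
      vertex 0.0 0.0 20.9
    endloop
  endfacet
  facet normal 0.0000 0.6369 0.7710
    outer loop
      vertex 0.0 0.0 20.9
      vertex 19.9 0.0 20.9
      vertex 19.9 25.3 0.0
    endloop
  endfacet
  facet normal 0.0000 0.6369 0.7710
    outer loop
      vertex 0.0 0.0 20.9
      vertex 19.9 25.3 0.0
      vertex 0.0 25.3 0.0
    endloop
  endfacet
  facet normal -1.0000 0.0000 0.0000
    outer loop
      vertex 0.0 0.0 20.9
      vertex 0.0 25.3 0.0
      vertex 0.0 0.0 0.0
    endloop
  endfacet
  facet normal 1.0000 0.0000 0.0000
    outer loop
      vertex 19.9 0.0 0.0
      vertex 19.9 25.3 0.0
      vertex 19.9 0.0 20.9
    endloop
  endfacet
endsolid part

The G0 Z moves step by Δz≈4.2 mm. The G1 loops shrink linearly with z, so the solid tapers from its base footprint up to z≈20.9. Closing with a flat bottom cap and the tapered top and triangulating gives 8 facets — a wedge (ramp): 19.9 × 25.3 mm base, rising to 20.9 mm along the y=0 edge and sloping linearly to z=0 at y=25.3.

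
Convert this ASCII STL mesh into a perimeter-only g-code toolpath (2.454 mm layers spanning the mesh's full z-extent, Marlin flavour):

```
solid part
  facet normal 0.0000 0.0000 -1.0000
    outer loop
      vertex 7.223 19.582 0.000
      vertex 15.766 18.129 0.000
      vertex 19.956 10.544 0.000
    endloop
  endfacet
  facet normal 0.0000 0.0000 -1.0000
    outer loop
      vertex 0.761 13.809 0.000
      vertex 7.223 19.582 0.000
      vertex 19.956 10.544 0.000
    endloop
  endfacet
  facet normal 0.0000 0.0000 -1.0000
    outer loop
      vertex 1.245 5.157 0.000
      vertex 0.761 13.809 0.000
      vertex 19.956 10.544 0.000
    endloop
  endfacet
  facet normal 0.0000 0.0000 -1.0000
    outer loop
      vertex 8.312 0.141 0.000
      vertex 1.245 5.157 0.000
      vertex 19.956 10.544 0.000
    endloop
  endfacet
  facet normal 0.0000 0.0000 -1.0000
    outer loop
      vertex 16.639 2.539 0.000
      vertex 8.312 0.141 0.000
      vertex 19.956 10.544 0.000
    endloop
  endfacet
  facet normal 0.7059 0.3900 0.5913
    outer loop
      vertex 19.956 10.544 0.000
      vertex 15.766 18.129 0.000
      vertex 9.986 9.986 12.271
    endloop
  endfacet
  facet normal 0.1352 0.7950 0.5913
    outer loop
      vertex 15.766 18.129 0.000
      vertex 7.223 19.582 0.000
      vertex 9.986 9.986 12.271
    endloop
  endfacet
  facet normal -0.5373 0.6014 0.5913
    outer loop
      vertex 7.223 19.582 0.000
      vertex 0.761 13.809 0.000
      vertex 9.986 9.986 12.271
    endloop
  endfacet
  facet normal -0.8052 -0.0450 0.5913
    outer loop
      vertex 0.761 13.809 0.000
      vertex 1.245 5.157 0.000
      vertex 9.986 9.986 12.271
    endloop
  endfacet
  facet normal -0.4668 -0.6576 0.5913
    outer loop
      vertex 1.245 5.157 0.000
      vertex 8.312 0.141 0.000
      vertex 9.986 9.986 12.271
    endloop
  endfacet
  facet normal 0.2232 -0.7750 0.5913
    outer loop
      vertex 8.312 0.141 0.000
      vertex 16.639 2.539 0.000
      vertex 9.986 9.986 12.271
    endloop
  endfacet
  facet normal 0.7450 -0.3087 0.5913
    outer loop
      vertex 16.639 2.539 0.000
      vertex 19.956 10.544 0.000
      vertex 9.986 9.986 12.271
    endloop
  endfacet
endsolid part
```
; perimeter-only toolpath
G21 ; units = mm
G90 ; absolute positioning
G28 ; home
; layer 1
G0 Z2.454
G0 X17.962 Y10.432
G1 X14.610 Y16.500
G1 X7.776 Y17.663
G1 X2.606 Y13.044
G1 X2.993 Y6.123
G1 X8.647 Y2.110
G1 X15.308 Y4.028
G1 X17.962 Y10.432
; layer 2
G0 Z4.908
G0 X15.968 Y10.321
G1 X13.454 Y14.872
G1 X8.328 Y15.744
G1 X4.451 Y12.280
G1 X4.741 Y7.089
G1 X8.982 Y4.079
G1 X13.978 Y5.518
G1 X15.968 Y10.321
; layer 3
G0 Z7.363
G0 X13.974 Y10.209
G1 X12.298 Y13.243
G1 X8.881 Y13.824
G1 X6.296 Y11.515
G1 X6.490 Y8.054
G1 X9.316 Y6.048
G1 X12.647 Y7.007
G1 X13.974 Y10.209
; layer 4
G0 Z9.817
G0 X11.980 Y10.098
G1 X11.142 Y11.615
G1 X9.433 Y11.905
G1 X8.141 Y10.751
G1 X8.238 Y9.020
G1 X9.651 Y8.017
G1 X11.317 Y8.497
G1 X11.980 Y10.098
M2 ; end

The solid is a regular 7-sided pyramid, base circumscribed radius ≈ 9.99 mm, apex at z ≈ 12.3 mm. Slicing at Δz = 2.454 mm — 5 equal slices spanning the solid's height, so layer i sits at z = i·h/5 — gives 4 non-empty perimeters. Each is a 7-segment closed polygon; G0 lifts to the layer z and rapids to the start vertex, then G1 traces the edges. The cross-section shrinks linearly with z (the slice at the apex is degenerate and omitted).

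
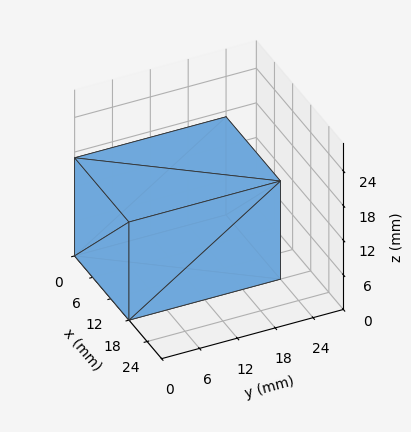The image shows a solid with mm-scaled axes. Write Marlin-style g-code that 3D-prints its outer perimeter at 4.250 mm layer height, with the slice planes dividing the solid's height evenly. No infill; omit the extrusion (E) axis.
Reading the render: the shape is a rectangular box, roughly 18 × 24 mm footprint and 17 mm tall (dimensions read to the nearest mm from the axis ticks). For the g-code, the solid's height is divided into equal slices at the stated Δz and each level perimeter traced with G1 moves after a G0 lift.

; perimeter-only toolpath
G21 ; units = mm
G90 ; absolute positioning
G28 ; home
; layer 1
G0 Z4.250
G0 X0.000 Y0.000
G1 X18.000 Y0.000
G1 X18.000 Y24.000
G1 X0.000 Y24.000
G1 X0.000 Y0.000
; layer 2
G0 Z8.500
G0 X0.000 Y0.000
G1 X18.000 Y0.000
G1 X18.000 Y24.000
G1 X0.000 Y24.000
G1 X0.000 Y0.000
; layer 3
G0 Z12.750
G0 X0.000 Y0.000
G1 X18.000 Y0.000
G1 X18.000 Y24.000
G1 X0.000 Y24.000
G1 X0.000 Y0.000
; layer 4
G0 Z17.000
G0 X0.000 Y0.000
G1 X18.000 Y0.000
G1 X18.000 Y24.000
G1 X0.000 Y24.000
G1 X0.000 Y0.000
M2 ; end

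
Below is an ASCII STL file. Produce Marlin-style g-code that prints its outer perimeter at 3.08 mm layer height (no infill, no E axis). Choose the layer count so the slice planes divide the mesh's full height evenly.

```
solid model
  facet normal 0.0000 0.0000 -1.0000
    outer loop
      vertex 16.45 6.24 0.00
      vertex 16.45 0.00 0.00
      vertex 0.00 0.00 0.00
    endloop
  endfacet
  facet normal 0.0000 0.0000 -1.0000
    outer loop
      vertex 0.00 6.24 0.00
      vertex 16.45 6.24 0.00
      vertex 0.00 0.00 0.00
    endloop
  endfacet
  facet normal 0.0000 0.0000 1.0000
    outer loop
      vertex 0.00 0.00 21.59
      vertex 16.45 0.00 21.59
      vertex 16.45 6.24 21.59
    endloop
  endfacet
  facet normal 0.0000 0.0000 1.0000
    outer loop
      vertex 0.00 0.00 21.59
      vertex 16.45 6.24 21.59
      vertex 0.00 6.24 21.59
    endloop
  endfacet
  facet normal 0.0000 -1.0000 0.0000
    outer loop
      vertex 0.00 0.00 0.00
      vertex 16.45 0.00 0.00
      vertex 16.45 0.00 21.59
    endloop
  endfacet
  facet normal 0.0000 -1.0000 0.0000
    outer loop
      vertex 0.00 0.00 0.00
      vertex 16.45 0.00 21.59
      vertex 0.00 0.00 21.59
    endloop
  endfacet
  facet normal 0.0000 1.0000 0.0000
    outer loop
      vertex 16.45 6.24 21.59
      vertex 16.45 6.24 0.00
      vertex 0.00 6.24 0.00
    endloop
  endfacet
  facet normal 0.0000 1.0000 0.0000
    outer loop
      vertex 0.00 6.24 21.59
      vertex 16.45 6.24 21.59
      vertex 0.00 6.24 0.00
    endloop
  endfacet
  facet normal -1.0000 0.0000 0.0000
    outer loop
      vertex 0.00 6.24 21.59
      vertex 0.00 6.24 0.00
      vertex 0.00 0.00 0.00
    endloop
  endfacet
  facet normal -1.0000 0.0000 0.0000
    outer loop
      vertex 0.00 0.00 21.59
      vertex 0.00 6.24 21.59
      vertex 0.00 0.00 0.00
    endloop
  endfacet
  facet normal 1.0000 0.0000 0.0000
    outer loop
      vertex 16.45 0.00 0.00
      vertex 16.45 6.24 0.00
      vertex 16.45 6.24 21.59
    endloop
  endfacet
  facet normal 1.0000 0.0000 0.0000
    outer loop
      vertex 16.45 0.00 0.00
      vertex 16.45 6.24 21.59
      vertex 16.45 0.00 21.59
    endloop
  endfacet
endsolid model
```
; perimeter-only toolpath
G21 ; units = mm
G90 ; absolute positioning
G28 ; home
; layer 1
G0 Z3.08
G0 X0.00 Y0.00
G1 X16.45 Y0.00
G1 X16.45 Y6.24
G1 X0.00 Y6.24
G1 X0.00 Y0.00
; layer 2
G0 Z6.17
G0 X0.00 Y0.00
G1 X16.45 Y0.00
G1 X16.45 Y6.24
G1 X0.00 Y6.24
G1 X0.00 Y0.00
; layer 3
G0 Z9.25
G0 X0.00 Y0.00
G1 X16.45 Y0.00
G1 X16.45 Y6.24
G1 X0.00 Y6.24
G1 X0.00 Y0.00
; layer 4
G0 Z12.34
G0 X0.00 Y0.00
G1 X16.45 Y0.00
G1 X16.45 Y6.24
G1 X0.00 Y6.24
G1 X0.00 Y0.00
; layer 5
G0 Z15.42
G0 X0.00 Y0.00
G1 X16.45 Y0.00
G1 X16.45 Y6.24
G1 X0.00 Y6.24
G1 X0.00 Y0.00
; layer 6
G0 Z18.51
G0 X0.00 Y0.00
G1 X16.45 Y0.00
G1 X16.45 Y6.24
G1 X0.00 Y6.24
G1 X0.00 Y0.00
; layer 7
G0 Z21.59
G0 X0.00 Y0.00
G1 X16.45 Y0.00
G1 X16.45 Y6.24
G1 X0.00 Y6.24
G1 X0.00 Y0.00
M2 ; end

The solid is a rectangular box, roughly 16.4 × 6.24 mm footprint and 21.6 mm tall. Slicing at Δz = 3.08 mm — 7 equal slices spanning the solid's height, so layer i sits at z = i·h/7 — gives 7 non-empty perimeters. Each is a 4-segment closed polygon; G0 lifts to the layer z and rapids to the start vertex, then G1 traces the edges.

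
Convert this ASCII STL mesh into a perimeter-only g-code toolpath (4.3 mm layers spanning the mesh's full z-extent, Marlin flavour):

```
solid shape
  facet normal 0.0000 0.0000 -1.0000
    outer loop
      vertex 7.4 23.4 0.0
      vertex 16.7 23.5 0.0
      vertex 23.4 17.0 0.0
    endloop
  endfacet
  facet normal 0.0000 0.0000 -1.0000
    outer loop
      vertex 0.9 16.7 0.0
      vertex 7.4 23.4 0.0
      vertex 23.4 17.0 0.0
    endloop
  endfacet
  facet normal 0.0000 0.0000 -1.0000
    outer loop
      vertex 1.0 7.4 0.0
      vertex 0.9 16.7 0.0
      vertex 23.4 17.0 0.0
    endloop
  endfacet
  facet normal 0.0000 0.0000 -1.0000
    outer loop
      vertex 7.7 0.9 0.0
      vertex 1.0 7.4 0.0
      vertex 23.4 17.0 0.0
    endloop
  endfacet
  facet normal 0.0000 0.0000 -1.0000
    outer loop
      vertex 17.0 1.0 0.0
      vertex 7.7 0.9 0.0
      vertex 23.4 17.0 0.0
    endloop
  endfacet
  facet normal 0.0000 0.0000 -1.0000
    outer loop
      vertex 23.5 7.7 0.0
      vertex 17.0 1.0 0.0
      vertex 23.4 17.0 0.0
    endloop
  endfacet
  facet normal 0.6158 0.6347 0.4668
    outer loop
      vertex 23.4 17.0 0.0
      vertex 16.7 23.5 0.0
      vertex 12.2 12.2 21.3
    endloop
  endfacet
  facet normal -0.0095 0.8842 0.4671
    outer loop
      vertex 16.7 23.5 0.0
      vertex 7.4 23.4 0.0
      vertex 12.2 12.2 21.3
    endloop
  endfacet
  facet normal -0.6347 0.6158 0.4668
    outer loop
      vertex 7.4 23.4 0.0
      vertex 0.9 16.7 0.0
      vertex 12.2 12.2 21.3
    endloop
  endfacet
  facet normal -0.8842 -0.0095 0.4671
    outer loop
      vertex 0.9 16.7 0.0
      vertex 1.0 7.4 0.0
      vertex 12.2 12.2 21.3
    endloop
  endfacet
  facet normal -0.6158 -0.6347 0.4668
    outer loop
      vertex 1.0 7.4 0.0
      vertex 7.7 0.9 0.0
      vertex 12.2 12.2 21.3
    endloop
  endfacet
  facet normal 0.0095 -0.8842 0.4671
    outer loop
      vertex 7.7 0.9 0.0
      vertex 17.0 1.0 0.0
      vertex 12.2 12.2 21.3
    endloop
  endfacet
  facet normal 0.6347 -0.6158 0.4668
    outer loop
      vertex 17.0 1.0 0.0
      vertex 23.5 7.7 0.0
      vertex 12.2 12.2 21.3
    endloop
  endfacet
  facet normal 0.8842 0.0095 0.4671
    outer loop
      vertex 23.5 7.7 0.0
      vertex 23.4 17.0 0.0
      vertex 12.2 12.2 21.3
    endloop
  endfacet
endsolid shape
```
; perimeter-only toolpath
G21 ; units = mm
G90 ; absolute positioning
G28 ; home
; layer 1
G0 Z4.3
G0 X21.2 Y16.0
G1 X15.8 Y21.2
G1 X8.4 Y21.2
G1 X3.2 Y15.8
G1 X3.2 Y8.4
G1 X8.6 Y3.2
G1 X16.0 Y3.2
G1 X21.2 Y8.6
G1 X21.2 Y16.0
; layer 2
G0 Z8.5
G0 X18.9 Y15.1
G1 X14.9 Y19.0
G1 X9.3 Y18.9
G1 X5.4 Y14.9
G1 X5.5 Y9.3
G1 X9.5 Y5.4
G1 X15.1 Y5.5
G1 X19.0 Y9.5
G1 X18.9 Y15.1
; layer 3
G0 Z12.8
G0 X16.7 Y14.1
G1 X14.0 Y16.7
G1 X10.3 Y16.7
G1 X7.7 Y14.0
G1 X7.7 Y10.3
G1 X10.4 Y7.7
G1 X14.1 Y7.7
G1 X16.7 Y10.4
G1 X16.7 Y14.1
; layer 4
G0 Z17.0
G0 X14.4 Y13.2
G1 X13.1 Y14.5
G1 X11.2 Y14.4
G1 X9.9 Y13.1
G1 X10.0 Y11.2
G1 X11.3 Y9.9
G1 X13.2 Y10.0
G1 X14.5 Y11.3
G1 X14.4 Y13.2
M2 ; end

The solid is a regular 8-sided pyramid, base circumscribed radius ≈ 12.2 mm, apex at z ≈ 21.3 mm. Slicing at Δz = 4.3 mm — 5 equal slices spanning the solid's height, so layer i sits at z = i·h/5 — gives 4 non-empty perimeters. Each is a 8-segment closed polygon; G0 lifts to the layer z and rapids to the start vertex, then G1 traces the edges. The cross-section shrinks linearly with z (the slice at the apex is degenerate and omitted).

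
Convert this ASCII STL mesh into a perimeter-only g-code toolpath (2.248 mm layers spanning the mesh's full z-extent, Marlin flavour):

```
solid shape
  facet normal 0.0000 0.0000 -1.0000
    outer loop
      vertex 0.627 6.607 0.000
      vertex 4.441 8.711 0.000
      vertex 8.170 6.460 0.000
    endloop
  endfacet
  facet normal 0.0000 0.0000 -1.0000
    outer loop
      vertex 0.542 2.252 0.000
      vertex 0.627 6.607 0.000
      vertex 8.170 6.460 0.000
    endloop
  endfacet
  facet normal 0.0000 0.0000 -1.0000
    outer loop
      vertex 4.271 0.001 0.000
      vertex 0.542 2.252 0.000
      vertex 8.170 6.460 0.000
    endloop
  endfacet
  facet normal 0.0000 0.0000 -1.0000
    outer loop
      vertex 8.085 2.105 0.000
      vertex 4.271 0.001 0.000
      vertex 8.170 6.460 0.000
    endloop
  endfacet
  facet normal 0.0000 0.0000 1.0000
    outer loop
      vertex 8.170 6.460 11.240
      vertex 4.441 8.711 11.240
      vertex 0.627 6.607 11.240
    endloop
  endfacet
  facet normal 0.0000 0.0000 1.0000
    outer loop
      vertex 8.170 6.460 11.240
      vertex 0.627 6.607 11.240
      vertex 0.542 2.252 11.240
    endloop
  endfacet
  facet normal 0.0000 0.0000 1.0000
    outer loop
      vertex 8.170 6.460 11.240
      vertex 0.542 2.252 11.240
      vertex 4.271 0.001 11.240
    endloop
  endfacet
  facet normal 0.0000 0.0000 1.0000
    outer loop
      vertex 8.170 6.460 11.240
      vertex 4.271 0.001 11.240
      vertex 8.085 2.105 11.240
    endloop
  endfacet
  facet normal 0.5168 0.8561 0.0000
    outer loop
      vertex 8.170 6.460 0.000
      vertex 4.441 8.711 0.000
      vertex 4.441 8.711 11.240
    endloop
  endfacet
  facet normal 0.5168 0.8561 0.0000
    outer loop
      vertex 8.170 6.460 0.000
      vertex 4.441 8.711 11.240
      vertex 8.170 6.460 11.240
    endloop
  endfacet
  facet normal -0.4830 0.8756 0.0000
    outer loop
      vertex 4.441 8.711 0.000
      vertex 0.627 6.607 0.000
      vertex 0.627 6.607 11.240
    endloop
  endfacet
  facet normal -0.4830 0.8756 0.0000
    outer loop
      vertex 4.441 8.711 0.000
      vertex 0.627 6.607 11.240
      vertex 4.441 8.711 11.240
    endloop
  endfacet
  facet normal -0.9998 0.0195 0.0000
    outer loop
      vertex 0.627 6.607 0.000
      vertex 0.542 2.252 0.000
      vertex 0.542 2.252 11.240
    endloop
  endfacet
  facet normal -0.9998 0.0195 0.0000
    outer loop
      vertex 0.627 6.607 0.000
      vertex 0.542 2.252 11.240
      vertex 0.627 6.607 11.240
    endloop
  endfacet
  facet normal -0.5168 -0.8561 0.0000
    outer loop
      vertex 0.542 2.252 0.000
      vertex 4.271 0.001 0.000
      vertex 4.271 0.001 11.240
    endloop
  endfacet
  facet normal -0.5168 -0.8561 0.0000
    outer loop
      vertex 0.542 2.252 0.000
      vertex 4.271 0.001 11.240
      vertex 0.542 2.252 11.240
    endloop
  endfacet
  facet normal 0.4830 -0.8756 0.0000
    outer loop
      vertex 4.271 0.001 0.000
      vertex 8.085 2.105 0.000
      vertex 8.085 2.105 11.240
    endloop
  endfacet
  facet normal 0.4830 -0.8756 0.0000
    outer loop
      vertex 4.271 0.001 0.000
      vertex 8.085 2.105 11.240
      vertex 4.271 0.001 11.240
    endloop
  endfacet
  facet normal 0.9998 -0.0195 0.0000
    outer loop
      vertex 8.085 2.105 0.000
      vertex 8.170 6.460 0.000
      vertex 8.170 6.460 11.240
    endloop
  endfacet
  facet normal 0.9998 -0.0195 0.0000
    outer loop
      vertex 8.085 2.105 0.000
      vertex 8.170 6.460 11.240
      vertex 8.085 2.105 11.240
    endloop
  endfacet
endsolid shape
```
; perimeter-only toolpath
G21 ; units = mm
G90 ; absolute positioning
G28 ; home
; layer 1
G0 Z2.248
G0 X8.170 Y6.460
G1 X4.441 Y8.711
G1 X0.627 Y6.607
G1 X0.542 Y2.252
G1 X4.271 Y0.001
G1 X8.085 Y2.105
G1 X8.170 Y6.460
; layer 2
G0 Z4.496
G0 X8.170 Y6.460
G1 X4.441 Y8.711
G1 X0.627 Y6.607
G1 X0.542 Y2.252
G1 X4.271 Y0.001
G1 X8.085 Y2.105
G1 X8.170 Y6.460
; layer 3
G0 Z6.744
G0 X8.170 Y6.460
G1 X4.441 Y8.711
G1 X0.627 Y6.607
G1 X0.542 Y2.252
G1 X4.271 Y0.001
G1 X8.085 Y2.105
G1 X8.170 Y6.460
; layer 4
G0 Z8.992
G0 X8.170 Y6.460
G1 X4.441 Y8.711
G1 X0.627 Y6.607
G1 X0.542 Y2.252
G1 X4.271 Y0.001
G1 X8.085 Y2.105
G1 X8.170 Y6.460
; layer 5
G0 Z11.240
G0 X8.170 Y6.460
G1 X4.441 Y8.711
G1 X0.627 Y6.607
G1 X0.542 Y2.252
G1 X4.271 Y0.001
G1 X8.085 Y2.105
G1 X8.170 Y6.460
M2 ; end

The solid is a regular 6-sided prism (a cylinder approximated with 6 flat sides), circumscribed radius ≈ 4.36 mm, height ≈ 11.2 mm. Slicing at Δz = 2.248 mm — 5 equal slices spanning the solid's height, so layer i sits at z = i·h/5 — gives 5 non-empty perimeters. Each is a 6-segment closed polygon; G0 lifts to the layer z and rapids to the start vertex, then G1 traces the edges.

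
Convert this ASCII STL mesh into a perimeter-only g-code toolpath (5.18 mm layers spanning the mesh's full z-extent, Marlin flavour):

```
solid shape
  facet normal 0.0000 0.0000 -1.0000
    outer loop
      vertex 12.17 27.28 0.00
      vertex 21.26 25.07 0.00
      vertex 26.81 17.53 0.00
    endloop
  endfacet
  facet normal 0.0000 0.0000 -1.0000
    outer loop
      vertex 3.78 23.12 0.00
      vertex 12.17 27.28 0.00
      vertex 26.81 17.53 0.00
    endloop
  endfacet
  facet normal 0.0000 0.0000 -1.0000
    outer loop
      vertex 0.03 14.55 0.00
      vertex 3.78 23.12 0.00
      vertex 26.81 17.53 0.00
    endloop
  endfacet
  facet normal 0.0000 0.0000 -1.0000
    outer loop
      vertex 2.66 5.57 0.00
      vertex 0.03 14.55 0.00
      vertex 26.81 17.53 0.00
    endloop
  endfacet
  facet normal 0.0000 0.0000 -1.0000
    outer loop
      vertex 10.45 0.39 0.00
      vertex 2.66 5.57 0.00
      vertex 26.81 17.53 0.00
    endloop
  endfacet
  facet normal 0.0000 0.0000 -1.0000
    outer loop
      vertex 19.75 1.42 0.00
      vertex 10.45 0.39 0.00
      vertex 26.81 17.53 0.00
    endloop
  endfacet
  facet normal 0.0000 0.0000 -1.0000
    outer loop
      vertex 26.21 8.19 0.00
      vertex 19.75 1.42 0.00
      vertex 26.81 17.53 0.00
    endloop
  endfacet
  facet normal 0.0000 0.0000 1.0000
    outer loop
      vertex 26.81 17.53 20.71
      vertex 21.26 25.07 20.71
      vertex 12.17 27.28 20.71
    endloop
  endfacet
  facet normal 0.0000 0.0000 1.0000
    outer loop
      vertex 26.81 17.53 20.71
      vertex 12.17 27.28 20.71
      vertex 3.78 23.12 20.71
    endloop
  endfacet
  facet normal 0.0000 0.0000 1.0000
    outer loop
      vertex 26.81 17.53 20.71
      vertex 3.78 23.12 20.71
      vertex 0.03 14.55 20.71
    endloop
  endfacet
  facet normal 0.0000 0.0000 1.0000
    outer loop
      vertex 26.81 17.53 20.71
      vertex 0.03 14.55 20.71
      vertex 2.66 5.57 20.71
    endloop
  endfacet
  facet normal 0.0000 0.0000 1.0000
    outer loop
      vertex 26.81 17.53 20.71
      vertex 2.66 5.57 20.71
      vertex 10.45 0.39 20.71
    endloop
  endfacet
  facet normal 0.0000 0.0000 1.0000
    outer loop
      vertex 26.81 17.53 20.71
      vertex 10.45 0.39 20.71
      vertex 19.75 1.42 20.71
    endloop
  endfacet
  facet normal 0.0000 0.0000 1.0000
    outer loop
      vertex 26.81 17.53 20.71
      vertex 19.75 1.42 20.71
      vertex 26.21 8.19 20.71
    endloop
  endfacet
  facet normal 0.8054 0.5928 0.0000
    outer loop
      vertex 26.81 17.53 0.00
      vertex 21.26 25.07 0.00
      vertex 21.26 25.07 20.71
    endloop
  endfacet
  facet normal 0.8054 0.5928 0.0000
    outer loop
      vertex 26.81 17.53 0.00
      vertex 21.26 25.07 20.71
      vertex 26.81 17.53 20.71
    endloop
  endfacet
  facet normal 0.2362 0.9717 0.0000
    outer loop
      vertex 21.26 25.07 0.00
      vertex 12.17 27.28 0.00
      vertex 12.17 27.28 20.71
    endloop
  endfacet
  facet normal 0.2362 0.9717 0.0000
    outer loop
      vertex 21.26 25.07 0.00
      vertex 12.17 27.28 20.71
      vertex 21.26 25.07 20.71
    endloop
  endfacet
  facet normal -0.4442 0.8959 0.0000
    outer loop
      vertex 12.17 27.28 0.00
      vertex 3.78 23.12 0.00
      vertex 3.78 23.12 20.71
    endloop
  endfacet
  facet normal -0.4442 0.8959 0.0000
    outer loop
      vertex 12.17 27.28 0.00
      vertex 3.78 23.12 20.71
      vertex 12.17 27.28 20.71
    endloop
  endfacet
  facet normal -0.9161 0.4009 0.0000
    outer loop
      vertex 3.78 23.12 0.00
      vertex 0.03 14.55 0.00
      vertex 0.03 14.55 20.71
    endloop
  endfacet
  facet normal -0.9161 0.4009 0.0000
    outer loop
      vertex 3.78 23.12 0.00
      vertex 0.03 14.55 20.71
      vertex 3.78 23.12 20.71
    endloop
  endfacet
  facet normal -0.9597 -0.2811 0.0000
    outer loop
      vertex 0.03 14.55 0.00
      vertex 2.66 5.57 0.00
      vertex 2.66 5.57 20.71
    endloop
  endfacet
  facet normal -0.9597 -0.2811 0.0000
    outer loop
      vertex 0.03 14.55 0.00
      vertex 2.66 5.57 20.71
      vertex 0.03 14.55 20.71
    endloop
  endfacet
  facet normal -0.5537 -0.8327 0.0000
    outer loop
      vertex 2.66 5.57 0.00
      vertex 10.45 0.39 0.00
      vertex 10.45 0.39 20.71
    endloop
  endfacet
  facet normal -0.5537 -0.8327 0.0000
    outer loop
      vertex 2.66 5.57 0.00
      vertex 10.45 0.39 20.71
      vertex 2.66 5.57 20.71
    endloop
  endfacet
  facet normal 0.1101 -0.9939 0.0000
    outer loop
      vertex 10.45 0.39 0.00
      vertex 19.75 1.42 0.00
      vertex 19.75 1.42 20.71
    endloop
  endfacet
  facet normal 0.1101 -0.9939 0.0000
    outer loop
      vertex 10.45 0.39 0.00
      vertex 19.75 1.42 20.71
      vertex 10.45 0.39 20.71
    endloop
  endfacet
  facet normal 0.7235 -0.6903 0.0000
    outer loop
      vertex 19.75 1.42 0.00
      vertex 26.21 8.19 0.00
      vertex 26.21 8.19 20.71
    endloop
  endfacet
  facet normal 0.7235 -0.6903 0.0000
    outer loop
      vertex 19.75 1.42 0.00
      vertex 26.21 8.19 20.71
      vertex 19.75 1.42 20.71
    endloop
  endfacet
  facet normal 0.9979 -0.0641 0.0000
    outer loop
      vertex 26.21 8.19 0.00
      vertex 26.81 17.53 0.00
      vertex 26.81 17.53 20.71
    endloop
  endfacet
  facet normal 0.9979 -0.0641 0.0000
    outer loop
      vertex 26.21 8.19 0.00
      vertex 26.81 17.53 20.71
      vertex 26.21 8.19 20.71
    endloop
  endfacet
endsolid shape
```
; perimeter-only toolpath
G21 ; units = mm
G90 ; absolute positioning
G28 ; home
; layer 1
G0 Z5.18
G0 X26.81 Y17.53
G1 X21.26 Y25.07
G1 X12.17 Y27.28
G1 X3.78 Y23.12
G1 X0.03 Y14.55
G1 X2.66 Y5.57
G1 X10.45 Y0.39
G1 X19.75 Y1.42
G1 X26.21 Y8.19
G1 X26.81 Y17.53
; layer 2
G0 Z10.36
G0 X26.81 Y17.53
G1 X21.26 Y25.07
G1 X12.17 Y27.28
G1 X3.78 Y23.12
G1 X0.03 Y14.55
G1 X2.66 Y5.57
G1 X10.45 Y0.39
G1 X19.75 Y1.42
G1 X26.21 Y8.19
G1 X26.81 Y17.53
; layer 3
G0 Z15.53
G0 X26.81 Y17.53
G1 X21.26 Y25.07
G1 X12.17 Y27.28
G1 X3.78 Y23.12
G1 X0.03 Y14.55
G1 X2.66 Y5.57
G1 X10.45 Y0.39
G1 X19.75 Y1.42
G1 X26.21 Y8.19
G1 X26.81 Y17.53
; layer 4
G0 Z20.71
G0 X26.81 Y17.53
G1 X21.26 Y25.07
G1 X12.17 Y27.28
G1 X3.78 Y23.12
G1 X0.03 Y14.55
G1 X2.66 Y5.57
G1 X10.45 Y0.39
G1 X19.75 Y1.42
G1 X26.21 Y8.19
G1 X26.81 Y17.53
M2 ; end

The solid is a regular 9-sided prism (a cylinder approximated with 9 flat sides), circumscribed radius ≈ 13.7 mm, height ≈ 20.7 mm. Slicing at Δz = 5.18 mm — 4 equal slices spanning the solid's height, so layer i sits at z = i·h/4 — gives 4 non-empty perimeters. Each is a 9-segment closed polygon; G0 lifts to the layer z and rapids to the start vertex, then G1 traces the edges.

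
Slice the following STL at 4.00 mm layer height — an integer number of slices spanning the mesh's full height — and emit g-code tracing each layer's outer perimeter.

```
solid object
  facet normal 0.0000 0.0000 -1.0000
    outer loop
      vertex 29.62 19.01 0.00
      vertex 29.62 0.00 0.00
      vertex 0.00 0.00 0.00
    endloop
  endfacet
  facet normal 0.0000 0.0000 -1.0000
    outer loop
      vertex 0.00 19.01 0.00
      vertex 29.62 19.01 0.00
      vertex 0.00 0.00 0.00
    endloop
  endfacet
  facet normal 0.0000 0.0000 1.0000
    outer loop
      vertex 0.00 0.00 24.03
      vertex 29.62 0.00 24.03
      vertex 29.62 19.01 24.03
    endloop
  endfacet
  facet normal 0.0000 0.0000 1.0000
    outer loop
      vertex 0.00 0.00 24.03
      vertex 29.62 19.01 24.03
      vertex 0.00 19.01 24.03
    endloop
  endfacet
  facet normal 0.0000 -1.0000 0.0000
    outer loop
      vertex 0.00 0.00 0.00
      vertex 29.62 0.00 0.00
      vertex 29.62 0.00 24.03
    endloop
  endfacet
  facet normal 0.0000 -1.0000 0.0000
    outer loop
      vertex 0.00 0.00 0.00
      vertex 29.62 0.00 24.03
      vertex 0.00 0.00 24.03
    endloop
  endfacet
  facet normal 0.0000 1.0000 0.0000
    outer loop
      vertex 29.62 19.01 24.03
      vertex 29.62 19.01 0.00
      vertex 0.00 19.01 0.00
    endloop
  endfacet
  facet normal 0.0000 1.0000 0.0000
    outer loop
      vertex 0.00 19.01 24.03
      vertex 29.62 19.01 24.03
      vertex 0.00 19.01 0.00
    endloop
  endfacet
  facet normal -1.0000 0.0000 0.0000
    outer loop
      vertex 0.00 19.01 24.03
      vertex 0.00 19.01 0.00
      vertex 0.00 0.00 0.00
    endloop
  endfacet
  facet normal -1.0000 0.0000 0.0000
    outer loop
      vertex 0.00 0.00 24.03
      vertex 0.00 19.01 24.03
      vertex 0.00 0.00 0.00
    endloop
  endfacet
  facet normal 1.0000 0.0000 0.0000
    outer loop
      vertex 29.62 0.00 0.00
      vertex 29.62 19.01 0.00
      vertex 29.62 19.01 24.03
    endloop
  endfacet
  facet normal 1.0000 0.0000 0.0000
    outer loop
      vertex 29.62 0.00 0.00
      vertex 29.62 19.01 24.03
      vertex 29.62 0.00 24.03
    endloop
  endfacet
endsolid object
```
; perimeter-only toolpath
G21 ; units = mm
G90 ; absolute positioning
G28 ; home
; layer 1
G0 Z4.00
G0 X0.00 Y0.00
G1 X29.62 Y0.00
G1 X29.62 Y19.01
G1 X0.00 Y19.01
G1 X0.00 Y0.00
; layer 2
G0 Z8.01
G0 X0.00 Y0.00
G1 X29.62 Y0.00
G1 X29.62 Y19.01
G1 X0.00 Y19.01
G1 X0.00 Y0.00
; layer 3
G0 Z12.02
G0 X0.00 Y0.00
G1 X29.62 Y0.00
G1 X29.62 Y19.01
G1 X0.00 Y19.01
G1 X0.00 Y0.00
; layer 4
G0 Z16.02
G0 X0.00 Y0.00
G1 X29.62 Y0.00
G1 X29.62 Y19.01
G1 X0.00 Y19.01
G1 X0.00 Y0.00
; layer 5
G0 Z20.02
G0 X0.00 Y0.00
G1 X29.62 Y0.00
G1 X29.62 Y19.01
G1 X0.00 Y19.01
G1 X0.00 Y0.00
; layer 6
G0 Z24.03
G0 X0.00 Y0.00
G1 X29.62 Y0.00
G1 X29.62 Y19.01
G1 X0.00 Y19.01
G1 X0.00 Y0.00
M2 ; end

The solid is a rectangular box, roughly 29.6 × 19 mm footprint and 24 mm tall. Slicing at Δz = 4.00 mm — 6 equal slices spanning the solid's height, so layer i sits at z = i·h/6 — gives 6 non-empty perimeters. Each is a 4-segment closed polygon; G0 lifts to the layer z and rapids to the start vertex, then G1 traces the edges.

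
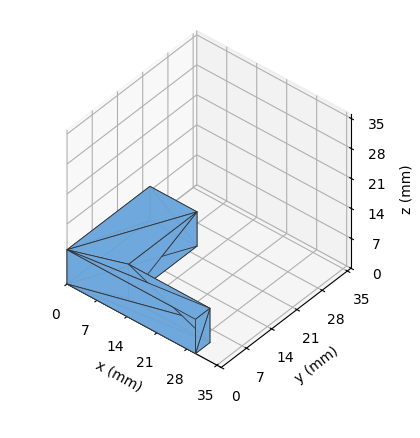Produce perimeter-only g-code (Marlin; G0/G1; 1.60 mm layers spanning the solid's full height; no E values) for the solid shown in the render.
Reading the render: the shape is an L-shaped prism: outer 30 × 23 mm, arm thicknesses ≈ 4 mm (horizontal) and 11 mm (vertical), extruded 8 mm in z (dimensions read to the nearest mm from the axis ticks). For the g-code, the solid's height is divided into equal slices at the stated Δz and each level perimeter traced with G1 moves after a G0 lift.

; perimeter-only toolpath
G21 ; units = mm
G90 ; absolute positioning
G28 ; home
; layer 1
G0 Z1.60
G0 X0.00 Y0.00
G1 X30.00 Y0.00
G1 X30.00 Y4.00
G1 X11.00 Y4.00
G1 X11.00 Y23.00
G1 X0.00 Y23.00
G1 X0.00 Y0.00
; layer 2
G0 Z3.20
G0 X0.00 Y0.00
G1 X30.00 Y0.00
G1 X30.00 Y4.00
G1 X11.00 Y4.00
G1 X11.00 Y23.00
G1 X0.00 Y23.00
G1 X0.00 Y0.00
; layer 3
G0 Z4.80
G0 X0.00 Y0.00
G1 X30.00 Y0.00
G1 X30.00 Y4.00
G1 X11.00 Y4.00
G1 X11.00 Y23.00
G1 X0.00 Y23.00
G1 X0.00 Y0.00
; layer 4
G0 Z6.40
G0 X0.00 Y0.00
G1 X30.00 Y0.00
G1 X30.00 Y4.00
G1 X11.00 Y4.00
G1 X11.00 Y23.00
G1 X0.00 Y23.00
G1 X0.00 Y0.00
; layer 5
G0 Z8.00
G0 X0.00 Y0.00
G1 X30.00 Y0.00
G1 X30.00 Y4.00
G1 X11.00 Y4.00
G1 X11.00 Y23.00
G1 X0.00 Y23.00
G1 X0.00 Y0.00
M2 ; end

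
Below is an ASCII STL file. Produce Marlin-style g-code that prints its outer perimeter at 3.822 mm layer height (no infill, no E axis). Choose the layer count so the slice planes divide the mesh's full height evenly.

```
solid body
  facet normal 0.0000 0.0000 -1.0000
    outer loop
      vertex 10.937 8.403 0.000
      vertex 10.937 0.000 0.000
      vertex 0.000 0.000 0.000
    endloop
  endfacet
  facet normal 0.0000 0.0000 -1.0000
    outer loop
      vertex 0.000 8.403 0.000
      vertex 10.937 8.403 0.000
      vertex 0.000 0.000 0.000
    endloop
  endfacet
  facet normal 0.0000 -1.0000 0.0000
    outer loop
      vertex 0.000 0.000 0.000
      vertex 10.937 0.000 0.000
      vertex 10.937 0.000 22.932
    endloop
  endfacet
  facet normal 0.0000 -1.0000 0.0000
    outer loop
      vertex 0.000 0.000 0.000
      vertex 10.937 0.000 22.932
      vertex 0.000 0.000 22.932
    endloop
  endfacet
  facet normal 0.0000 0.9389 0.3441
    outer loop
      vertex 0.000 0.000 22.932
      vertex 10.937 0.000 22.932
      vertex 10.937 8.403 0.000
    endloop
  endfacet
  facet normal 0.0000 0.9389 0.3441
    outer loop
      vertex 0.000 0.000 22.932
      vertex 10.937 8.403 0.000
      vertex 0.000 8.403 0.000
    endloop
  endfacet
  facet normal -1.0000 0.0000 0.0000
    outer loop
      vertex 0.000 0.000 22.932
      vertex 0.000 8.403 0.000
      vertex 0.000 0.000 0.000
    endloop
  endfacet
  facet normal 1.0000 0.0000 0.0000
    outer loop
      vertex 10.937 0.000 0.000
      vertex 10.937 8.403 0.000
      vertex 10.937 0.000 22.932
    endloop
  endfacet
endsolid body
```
; perimeter-only toolpath
G21 ; units = mm
G90 ; absolute positioning
G28 ; home
; layer 1
G0 Z3.822
G0 X0.000 Y0.000
G1 X10.937 Y0.000
G1 X10.937 Y7.003
G1 X0.000 Y7.003
G1 X0.000 Y0.000
; layer 2
G0 Z7.644
G0 X0.000 Y0.000
G1 X10.937 Y0.000
G1 X10.937 Y5.602
G1 X0.000 Y5.602
G1 X0.000 Y0.000
; layer 3
G0 Z11.466
G0 X0.000 Y0.000
G1 X10.937 Y0.000
G1 X10.937 Y4.202
G1 X0.000 Y4.202
G1 X0.000 Y0.000
; layer 4
G0 Z15.288
G0 X0.000 Y0.000
G1 X10.937 Y0.000
G1 X10.937 Y2.801
G1 X0.000 Y2.801
G1 X0.000 Y0.000
; layer 5
G0 Z19.110
G0 X0.000 Y0.000
G1 X10.937 Y0.000
G1 X10.937 Y1.400
G1 X0.000 Y1.400
G1 X0.000 Y0.000
M2 ; end

The solid is a wedge (ramp): 10.9 × 8.4 mm base, rising to 22.9 mm along the y=0 edge and sloping linearly to z=0 at y=8.4. Slicing at Δz = 3.822 mm — 6 equal slices spanning the solid's height, so layer i sits at z = i·h/6 — gives 5 non-empty perimeters. Each is a 4-segment closed polygon; G0 lifts to the layer z and rapids to the start vertex, then G1 traces the edges. The cross-section shrinks linearly with z (the slice at the apex is degenerate and omitted).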